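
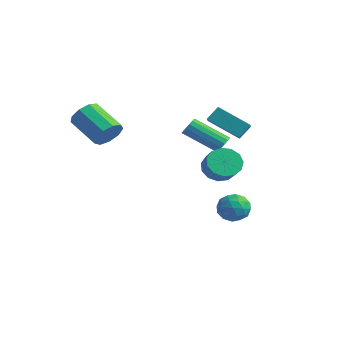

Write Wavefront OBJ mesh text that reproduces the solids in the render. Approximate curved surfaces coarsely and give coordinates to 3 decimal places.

v -2.903 -2.111 2.225
v -2.57 -1.614 2.871
v -4.264 -1.793 3.881
v -4.597 -2.289 3.235
v -2.848 -1.266 2.466
v -4.542 -1.445 3.476
v -3.152 -1.313 1.948
v -4.846 -1.492 2.959
v -3.34 -1.734 1.56
v -5.033 -1.912 2.57
v -3.323 -2.33 1.483
v -5.016 -2.509 2.493
v -3.11 -2.824 1.753
v -4.803 -3.003 2.763
v -2.8 -2.985 2.244
v -4.493 -3.163 3.254
v -2.539 -2.736 2.726
v -4.232 -2.914 3.736
v -2.448 -2.195 2.973
v -4.141 -2.373 3.984
v 1.431 1.514 1.928
v 1.65 1.716 2.391
v 0.248 0.668 3.514
v 0.029 0.466 3.052
v 1.45 1.904 2.316
v 0.047 0.856 3.439
v 1.245 1.987 2.137
v -0.158 0.94 3.26
v 1.089 1.944 1.903
v -0.313 0.896 3.026
v 1.026 1.785 1.675
v -0.377 0.737 2.798
v 1.071 1.554 1.515
v -0.332 0.506 2.638
v 1.212 1.312 1.466
v -0.19 0.264 2.589
v 1.413 1.124 1.541
v 0.01 0.076 2.664
v 1.618 1.04 1.72
v 0.215 -0.007 2.843
v 1.773 1.084 1.954
v 0.371 0.036 3.077
v 1.837 1.243 2.182
v 0.434 0.195 3.305
v 1.792 1.474 2.342
v 0.389 0.426 3.465
v 0.181 4.194 -4.019
v 0.784 3.585 -3.643
v -0.944 3.575 -3.217
v -0.341 2.966 -2.841
v -0.291 3.873 -2.616
v 0.404 4.256 -3.112
v -0.564 2.904 -3.748
v 0.131 3.287 -4.244
v 0.324 2.788 -3.476
v 0.493 3.387 -2.777
v -0.653 3.773 -4.083
v -0.484 4.372 -3.384
v 0.581 3.944 -3.902
v -0.741 3.216 -2.958
v -0.712 3.749 -2.826
v -0.357 3.391 -2.606
v 0.358 4.338 -3.59
v 0.713 3.98 -3.369
v 0.081 4.149 -2.765
v -0.873 3.18 -3.491
v -0.518 2.822 -3.27
v 0.197 3.769 -4.254
v 0.552 3.411 -4.034
v -0.241 3.011 -4.095
v 0.665 3.118 -3.582
v 0.004 2.754 -3.111
v -0.127 2.717 -3.644
v 0.281 2.942 -3.935
v 0.764 3.47 -3.171
v 0.103 3.105 -2.7
v 0.133 3.639 -2.568
v 0.541 3.864 -2.859
v 0.494 3.001 -3.073
v -0.263 4.055 -4.16
v -0.924 3.69 -3.689
v -0.701 3.296 -4.001
v -0.293 3.521 -4.292
v -0.164 4.406 -3.749
v -0.825 4.042 -3.278
v -0.441 4.218 -2.925
v -0.033 4.443 -3.216
v -0.654 4.159 -3.787
v -0.139 1.804 3.136
v 0.005 2.413 3.85
v -1.535 3.095 2.317
v -1.39 3.704 3.032
v 1.27 2.676 2.108
v 1.415 3.285 2.823
v -0.125 3.967 1.29
v 0.019 4.576 2.004
v 1.263 1.389 0.415
v 1.666 0.963 -0.294
v 2.5 0.605 0.397
v 2.097 1.031 1.105
v 1.862 1.443 -0.281
v 2.696 1.085 0.409
v 1.868 1.905 -0.048
v 2.702 1.547 0.642
v 1.681 2.204 0.332
v 2.515 1.846 1.023
v 1.362 2.244 0.739
v 2.196 1.886 1.429
v 1.011 2.013 1.043
v 1.845 1.655 1.733
v 0.741 1.583 1.147
v 1.575 1.225 1.837
v 0.636 1.092 1.019
v 1.47 0.734 1.709
v 0.73 0.695 0.699
v 1.564 0.337 1.389
v 0.994 0.518 0.289
v 1.827 0.16 0.979
v 1.343 0.618 -0.081
v 2.177 0.26 0.609
f 2 1 5
f 2 5 3
f 3 5 6
f 3 6 4
f 5 1 7
f 5 7 6
f 6 7 8
f 6 8 4
f 7 1 9
f 7 9 8
f 8 9 10
f 8 10 4
f 9 1 11
f 9 11 10
f 10 11 12
f 10 12 4
f 11 1 13
f 11 13 12
f 12 13 14
f 12 14 4
f 13 1 15
f 13 15 14
f 14 15 16
f 14 16 4
f 15 1 17
f 15 17 16
f 16 17 18
f 16 18 4
f 17 1 19
f 17 19 18
f 18 19 20
f 18 20 4
f 19 1 2
f 19 2 20
f 20 2 3
f 20 3 4
f 22 21 25
f 22 25 23
f 23 25 26
f 23 26 24
f 25 21 27
f 25 27 26
f 26 27 28
f 26 28 24
f 27 21 29
f 27 29 28
f 28 29 30
f 28 30 24
f 29 21 31
f 29 31 30
f 30 31 32
f 30 32 24
f 31 21 33
f 31 33 32
f 32 33 34
f 32 34 24
f 33 21 35
f 33 35 34
f 34 35 36
f 34 36 24
f 35 21 37
f 35 37 36
f 36 37 38
f 36 38 24
f 37 21 39
f 37 39 38
f 38 39 40
f 38 40 24
f 39 21 41
f 39 41 40
f 40 41 42
f 40 42 24
f 41 21 43
f 41 43 42
f 42 43 44
f 42 44 24
f 43 21 45
f 43 45 44
f 44 45 46
f 44 46 24
f 45 21 22
f 45 22 46
f 46 22 23
f 46 23 24
f 47 84 63
f 84 58 87
f 63 87 52
f 84 87 63
f 47 63 59
f 63 52 64
f 59 64 48
f 63 64 59
f 47 59 68
f 59 48 69
f 68 69 54
f 59 69 68
f 47 68 80
f 68 54 83
f 80 83 57
f 68 83 80
f 47 80 84
f 80 57 88
f 84 88 58
f 80 88 84
f 48 64 75
f 64 52 78
f 75 78 56
f 64 78 75
f 52 87 65
f 87 58 86
f 65 86 51
f 87 86 65
f 58 88 85
f 88 57 81
f 85 81 49
f 88 81 85
f 57 83 82
f 83 54 70
f 82 70 53
f 83 70 82
f 54 69 74
f 69 48 71
f 74 71 55
f 69 71 74
f 50 76 62
f 76 56 77
f 62 77 51
f 76 77 62
f 50 62 60
f 62 51 61
f 60 61 49
f 62 61 60
f 50 60 67
f 60 49 66
f 67 66 53
f 60 66 67
f 50 67 72
f 67 53 73
f 72 73 55
f 67 73 72
f 50 72 76
f 72 55 79
f 76 79 56
f 72 79 76
f 51 77 65
f 77 56 78
f 65 78 52
f 77 78 65
f 49 61 85
f 61 51 86
f 85 86 58
f 61 86 85
f 53 66 82
f 66 49 81
f 82 81 57
f 66 81 82
f 55 73 74
f 73 53 70
f 74 70 54
f 73 70 74
f 56 79 75
f 79 55 71
f 75 71 48
f 79 71 75
f 90 92 89
f 93 90 89
f 89 92 91
f 91 93 89
f 90 96 92
f 94 90 93
f 94 96 90
f 92 96 91
f 95 93 91
f 91 96 95
f 95 94 93
f 96 94 95
f 98 97 101
f 98 101 99
f 99 101 102
f 99 102 100
f 101 97 103
f 101 103 102
f 102 103 104
f 102 104 100
f 103 97 105
f 103 105 104
f 104 105 106
f 104 106 100
f 105 97 107
f 105 107 106
f 106 107 108
f 106 108 100
f 107 97 109
f 107 109 108
f 108 109 110
f 108 110 100
f 109 97 111
f 109 111 110
f 110 111 112
f 110 112 100
f 111 97 113
f 111 113 112
f 112 113 114
f 112 114 100
f 113 97 115
f 113 115 114
f 114 115 116
f 114 116 100
f 115 97 117
f 115 117 116
f 116 117 118
f 116 118 100
f 117 97 119
f 117 119 118
f 118 119 120
f 118 120 100
f 119 97 98
f 119 98 120
f 120 98 99
f 120 99 100



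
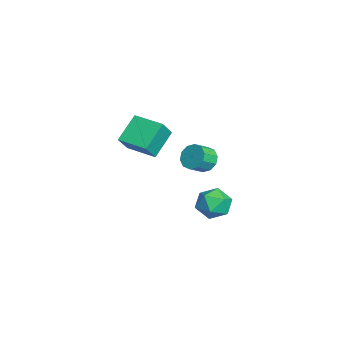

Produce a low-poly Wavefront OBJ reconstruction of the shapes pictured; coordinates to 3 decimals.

v -1.058 3.131 -3.445
v -0.199 3.919 -3.276
v 0.239 1.741 -3.564
v 1.098 2.529 -3.395
v 0.361 2.264 -2.516
v -0.441 3.123 -2.442
v 0.481 2.537 -4.398
v -0.321 3.396 -4.324
v 0.752 3.551 -3.865
v 0.678 3.383 -2.702
v -0.638 2.277 -4.138
v -0.712 2.109 -2.975
v -1.336 2.485 -0.579
v -0.567 2.701 -0.994
v 0.005 1.891 -0.356
v -0.764 1.675 0.059
v -0.615 3.023 -0.543
v -0.043 2.212 0.096
v -0.939 3.139 -0.105
v -0.366 2.329 0.533
v -1.414 3.006 0.151
v -0.842 2.195 0.79
v -1.859 2.673 0.128
v -1.287 1.863 0.767
v -2.105 2.269 -0.164
v -1.533 1.459 0.474
v -2.057 1.948 -0.616
v -1.485 1.137 0.023
v -1.734 1.831 -1.053
v -1.161 1.021 -0.415
v -1.258 1.965 -1.31
v -0.686 1.154 -0.671
v -0.813 2.297 -1.287
v -0.241 1.487 -0.648
v 0.768 -1.14 3.8
v 1.524 -1.687 4.923
v 1.946 0.297 3.707
v 2.702 -0.25 4.83
v 1.878 -2.13 2.57
v 2.634 -2.677 3.693
v 3.056 -0.693 2.477
v 3.812 -1.24 3.6
f 1 12 6
f 1 6 2
f 1 2 8
f 1 8 11
f 1 11 12
f 2 6 10
f 6 12 5
f 12 11 3
f 11 8 7
f 8 2 9
f 4 10 5
f 4 5 3
f 4 3 7
f 4 7 9
f 4 9 10
f 5 10 6
f 3 5 12
f 7 3 11
f 9 7 8
f 10 9 2
f 14 13 17
f 14 17 15
f 15 17 18
f 15 18 16
f 17 13 19
f 17 19 18
f 18 19 20
f 18 20 16
f 19 13 21
f 19 21 20
f 20 21 22
f 20 22 16
f 21 13 23
f 21 23 22
f 22 23 24
f 22 24 16
f 23 13 25
f 23 25 24
f 24 25 26
f 24 26 16
f 25 13 27
f 25 27 26
f 26 27 28
f 26 28 16
f 27 13 29
f 27 29 28
f 28 29 30
f 28 30 16
f 29 13 31
f 29 31 30
f 30 31 32
f 30 32 16
f 31 13 33
f 31 33 32
f 32 33 34
f 32 34 16
f 33 13 14
f 33 14 34
f 34 14 15
f 34 15 16
f 36 38 35
f 39 36 35
f 35 38 37
f 37 39 35
f 36 42 38
f 40 36 39
f 40 42 36
f 38 42 37
f 41 39 37
f 37 42 41
f 41 40 39
f 42 40 41



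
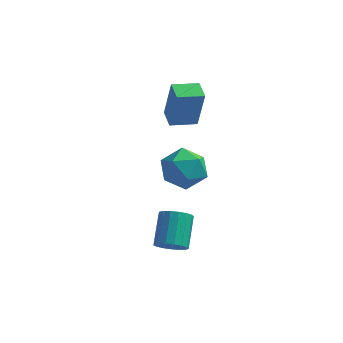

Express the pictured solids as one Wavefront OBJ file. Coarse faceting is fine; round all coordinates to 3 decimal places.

v 0.083 2.793 -0.423
v 1.257 2.662 -0.043
v -0.097 0.798 -0.557
v 1.077 0.667 -0.177
v 0.212 1.078 0.612
v 0.323 2.311 0.695
v 0.837 1.149 -1.295
v 0.948 2.382 -1.212
v 1.723 1.646 -0.582
v 1.337 1.602 0.596
v -0.177 1.858 -1.196
v -0.563 1.814 -0.018
v 1.276 -2.86 -2.052
v 2.039 -2.932 -1.862
v 1.888 -1.572 -0.738
v 1.124 -1.5 -0.928
v 2.041 -2.691 -2.153
v 1.889 -1.331 -1.03
v 1.867 -2.488 -2.421
v 1.716 -1.129 -1.298
v 1.558 -2.371 -2.605
v 1.406 -1.012 -1.481
v 1.184 -2.366 -2.662
v 1.033 -1.007 -1.538
v 0.831 -2.474 -2.579
v 0.68 -1.114 -1.455
v 0.58 -2.67 -2.375
v 0.429 -1.311 -1.252
v 0.489 -2.91 -2.097
v 0.337 -1.55 -0.974
v 0.577 -3.138 -1.809
v 0.426 -1.779 -0.686
v 0.826 -3.302 -1.577
v 0.674 -1.943 -0.453
v 1.178 -3.366 -1.453
v 1.026 -2.006 -0.329
v 1.552 -3.313 -1.466
v 1.4 -1.953 -0.343
v 1.863 -3.156 -1.614
v 1.711 -1.797 -0.49
v -0.37 2.609 1.909
v 0.03 2.431 4.055
v -0.896 3.513 2.082
v -0.496 3.335 4.227
v 0.776 3.305 1.753
v 1.176 3.127 3.898
v 0.25 4.209 1.925
v 0.65 4.031 4.071
f 1 12 6
f 1 6 2
f 1 2 8
f 1 8 11
f 1 11 12
f 2 6 10
f 6 12 5
f 12 11 3
f 11 8 7
f 8 2 9
f 4 10 5
f 4 5 3
f 4 3 7
f 4 7 9
f 4 9 10
f 5 10 6
f 3 5 12
f 7 3 11
f 9 7 8
f 10 9 2
f 14 13 17
f 14 17 15
f 15 17 18
f 15 18 16
f 17 13 19
f 17 19 18
f 18 19 20
f 18 20 16
f 19 13 21
f 19 21 20
f 20 21 22
f 20 22 16
f 21 13 23
f 21 23 22
f 22 23 24
f 22 24 16
f 23 13 25
f 23 25 24
f 24 25 26
f 24 26 16
f 25 13 27
f 25 27 26
f 26 27 28
f 26 28 16
f 27 13 29
f 27 29 28
f 28 29 30
f 28 30 16
f 29 13 31
f 29 31 30
f 30 31 32
f 30 32 16
f 31 13 33
f 31 33 32
f 32 33 34
f 32 34 16
f 33 13 35
f 33 35 34
f 34 35 36
f 34 36 16
f 35 13 37
f 35 37 36
f 36 37 38
f 36 38 16
f 37 13 39
f 37 39 38
f 38 39 40
f 38 40 16
f 39 13 14
f 39 14 40
f 40 14 15
f 40 15 16
f 42 44 41
f 45 42 41
f 41 44 43
f 43 45 41
f 42 48 44
f 46 42 45
f 46 48 42
f 44 48 43
f 47 45 43
f 43 48 47
f 47 46 45
f 48 46 47



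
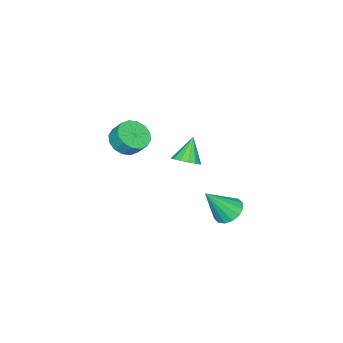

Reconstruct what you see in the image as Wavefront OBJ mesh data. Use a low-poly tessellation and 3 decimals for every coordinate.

v -1.188 -3.13 0.692
v -0.612 -3.79 1.215
v -0.596 -3.13 2.031
v -1.172 -2.47 1.508
v -0.268 -3.482 0.958
v -0.252 -2.821 1.775
v -0.171 -3.079 0.631
v -0.155 -2.419 1.447
v -0.346 -2.69 0.32
v -0.33 -2.03 1.136
v -0.747 -2.419 0.108
v -0.731 -1.759 0.924
v -1.266 -2.339 0.053
v -1.25 -1.678 0.869
v -1.764 -2.47 0.169
v -1.748 -1.81 0.985
v -2.108 -2.779 0.425
v -2.092 -2.118 1.242
v -2.205 -3.181 0.753
v -2.189 -2.521 1.569
v -2.03 -3.57 1.064
v -2.014 -2.91 1.88
v -1.629 -3.841 1.276
v -1.613 -3.181 2.092
v -1.11 -3.922 1.331
v -1.094 -3.261 2.147
v -0.591 4.056 -1.342
v 0.017 4.743 -1.417
v 0.471 3.304 0.382
v -0.325 4.912 -1.132
v -0.739 4.852 -0.904
v -1.113 4.578 -0.793
v -1.347 4.165 -0.829
v -1.378 3.723 -1.003
v -1.198 3.37 -1.268
v -0.856 3.201 -1.552
v -0.442 3.261 -1.78
v -0.068 3.534 -1.891
v 0.166 3.948 -1.855
v 0.197 4.39 -1.681
v -0.609 1.314 1.362
v -0.156 0.67 1.591
v -1.551 1.106 2.638
v 0.025 1.004 1.78
v 0.037 1.421 1.857
v -0.124 1.81 1.801
v -0.415 2.066 1.628
v -0.758 2.12 1.383
v -1.061 1.959 1.133
v -1.242 1.625 0.944
v -1.254 1.207 0.868
v -1.093 0.819 0.923
v -0.802 0.563 1.097
v -0.459 0.508 1.341
f 2 1 5
f 2 5 3
f 3 5 6
f 3 6 4
f 5 1 7
f 5 7 6
f 6 7 8
f 6 8 4
f 7 1 9
f 7 9 8
f 8 9 10
f 8 10 4
f 9 1 11
f 9 11 10
f 10 11 12
f 10 12 4
f 11 1 13
f 11 13 12
f 12 13 14
f 12 14 4
f 13 1 15
f 13 15 14
f 14 15 16
f 14 16 4
f 15 1 17
f 15 17 16
f 16 17 18
f 16 18 4
f 17 1 19
f 17 19 18
f 18 19 20
f 18 20 4
f 19 1 21
f 19 21 20
f 20 21 22
f 20 22 4
f 21 1 23
f 21 23 22
f 22 23 24
f 22 24 4
f 23 1 25
f 23 25 24
f 24 25 26
f 24 26 4
f 25 1 2
f 25 2 26
f 26 2 3
f 26 3 4
f 28 27 30
f 28 30 29
f 30 27 31
f 30 31 29
f 31 27 32
f 31 32 29
f 32 27 33
f 32 33 29
f 33 27 34
f 33 34 29
f 34 27 35
f 34 35 29
f 35 27 36
f 35 36 29
f 36 27 37
f 36 37 29
f 37 27 38
f 37 38 29
f 38 27 39
f 38 39 29
f 39 27 40
f 39 40 29
f 40 27 28
f 40 28 29
f 42 41 44
f 42 44 43
f 44 41 45
f 44 45 43
f 45 41 46
f 45 46 43
f 46 41 47
f 46 47 43
f 47 41 48
f 47 48 43
f 48 41 49
f 48 49 43
f 49 41 50
f 49 50 43
f 50 41 51
f 50 51 43
f 51 41 52
f 51 52 43
f 52 41 53
f 52 53 43
f 53 41 54
f 53 54 43
f 54 41 42
f 54 42 43



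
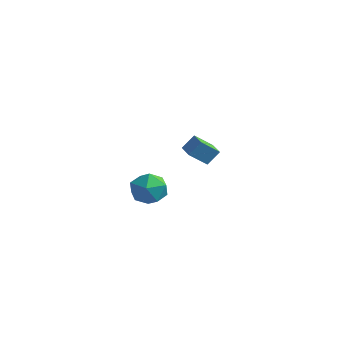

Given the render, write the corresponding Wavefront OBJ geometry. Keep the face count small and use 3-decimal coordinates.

v 0.599 3.581 -2.591
v 0.022 2.565 -1.635
v -0.571 4.255 -2.581
v -1.148 3.238 -1.625
v 0.988 4.242 -1.655
v 0.411 3.225 -0.699
v -0.182 4.915 -1.645
v -0.759 3.899 -0.689
v 3.358 -2.824 -1.964
v 3.772 -3.345 -0.905
v 1.708 -3.995 -1.895
v 2.122 -4.516 -0.836
v 1.748 -3.322 -0.841
v 2.768 -2.598 -0.884
v 2.712 -4.742 -1.916
v 3.732 -4.018 -1.959
v 3.373 -4.53 -0.875
v 2.777 -3.653 -0.211
v 2.703 -3.687 -2.589
v 2.107 -2.81 -1.925
f 2 4 1
f 5 2 1
f 1 4 3
f 3 5 1
f 2 8 4
f 6 2 5
f 6 8 2
f 4 8 3
f 7 5 3
f 3 8 7
f 7 6 5
f 8 6 7
f 9 20 14
f 9 14 10
f 9 10 16
f 9 16 19
f 9 19 20
f 10 14 18
f 14 20 13
f 20 19 11
f 19 16 15
f 16 10 17
f 12 18 13
f 12 13 11
f 12 11 15
f 12 15 17
f 12 17 18
f 13 18 14
f 11 13 20
f 15 11 19
f 17 15 16
f 18 17 10



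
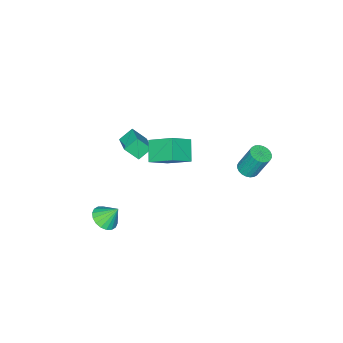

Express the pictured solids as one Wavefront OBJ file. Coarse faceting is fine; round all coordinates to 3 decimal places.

v -3.183 2.482 -0.811
v -2.53 2.328 -0.648
v -2.805 3.044 1.134
v -3.457 3.198 0.971
v -2.502 2.577 -0.744
v -2.777 3.294 1.037
v -2.579 2.813 -0.851
v -2.853 3.529 0.931
v -2.747 2.998 -0.951
v -3.021 3.714 0.831
v -2.981 3.104 -1.03
v -3.256 3.821 0.752
v -3.246 3.116 -1.076
v -3.521 3.832 0.706
v -3.501 3.031 -1.081
v -3.776 3.747 0.701
v -3.708 2.862 -1.045
v -3.983 3.579 0.737
v -3.835 2.636 -0.974
v -4.11 3.352 0.808
v -3.863 2.386 -0.877
v -4.138 3.103 0.904
v -3.787 2.151 -0.771
v -4.061 2.867 1.011
v -3.619 1.966 -0.671
v -3.893 2.682 1.111
v -3.384 1.859 -0.592
v -3.659 2.576 1.19
v -3.119 1.848 -0.546
v -3.394 2.564 1.236
v -2.864 1.933 -0.541
v -3.139 2.649 1.241
v -2.657 2.101 -0.577
v -2.932 2.818 1.205
v 1.968 -0.701 3.924
v 1.673 0.839 4.944
v 0.751 -0.361 3.06
v 0.457 1.178 4.08
v 2.823 0.062 3.02
v 2.529 1.601 4.04
v 1.607 0.401 2.156
v 1.312 1.941 3.176
v 3.41 -2.95 -4.296
v 4.274 -2.865 -4.025
v 2.99 -2.25 -3.184
v 4.218 -2.535 -4.253
v 4.002 -2.288 -4.49
v 3.669 -2.172 -4.689
v 3.284 -2.21 -4.81
v 2.924 -2.395 -4.829
v 2.661 -2.69 -4.743
v 2.545 -3.036 -4.568
v 2.601 -3.366 -4.339
v 2.817 -3.613 -4.102
v 3.15 -3.729 -3.903
v 3.535 -3.691 -3.782
v 3.895 -3.506 -3.763
v 4.158 -3.211 -3.85
v -0.059 -3.734 -0.696
v -0.853 -3.401 -0.028
v 0.688 -2.651 -0.349
v -0.106 -2.318 0.319
v 0.466 -4.402 0.261
v -0.328 -4.069 0.929
v 1.213 -3.319 0.608
v 0.419 -2.986 1.276
f 2 1 5
f 2 5 3
f 3 5 6
f 3 6 4
f 5 1 7
f 5 7 6
f 6 7 8
f 6 8 4
f 7 1 9
f 7 9 8
f 8 9 10
f 8 10 4
f 9 1 11
f 9 11 10
f 10 11 12
f 10 12 4
f 11 1 13
f 11 13 12
f 12 13 14
f 12 14 4
f 13 1 15
f 13 15 14
f 14 15 16
f 14 16 4
f 15 1 17
f 15 17 16
f 16 17 18
f 16 18 4
f 17 1 19
f 17 19 18
f 18 19 20
f 18 20 4
f 19 1 21
f 19 21 20
f 20 21 22
f 20 22 4
f 21 1 23
f 21 23 22
f 22 23 24
f 22 24 4
f 23 1 25
f 23 25 24
f 24 25 26
f 24 26 4
f 25 1 27
f 25 27 26
f 26 27 28
f 26 28 4
f 27 1 29
f 27 29 28
f 28 29 30
f 28 30 4
f 29 1 31
f 29 31 30
f 30 31 32
f 30 32 4
f 31 1 33
f 31 33 32
f 32 33 34
f 32 34 4
f 33 1 2
f 33 2 34
f 34 2 3
f 34 3 4
f 36 38 35
f 39 36 35
f 35 38 37
f 37 39 35
f 36 42 38
f 40 36 39
f 40 42 36
f 38 42 37
f 41 39 37
f 37 42 41
f 41 40 39
f 42 40 41
f 44 43 46
f 44 46 45
f 46 43 47
f 46 47 45
f 47 43 48
f 47 48 45
f 48 43 49
f 48 49 45
f 49 43 50
f 49 50 45
f 50 43 51
f 50 51 45
f 51 43 52
f 51 52 45
f 52 43 53
f 52 53 45
f 53 43 54
f 53 54 45
f 54 43 55
f 54 55 45
f 55 43 56
f 55 56 45
f 56 43 57
f 56 57 45
f 57 43 58
f 57 58 45
f 58 43 44
f 58 44 45
f 60 62 59
f 63 60 59
f 59 62 61
f 61 63 59
f 60 66 62
f 64 60 63
f 64 66 60
f 62 66 61
f 65 63 61
f 61 66 65
f 65 64 63
f 66 64 65



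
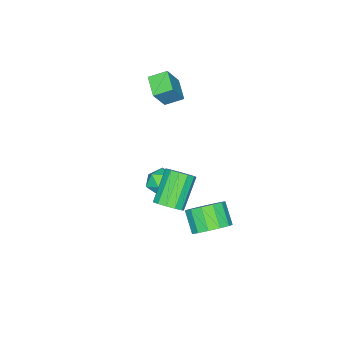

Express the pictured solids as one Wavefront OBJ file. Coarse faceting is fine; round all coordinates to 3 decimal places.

v 3.498 2.035 0.107
v 3.969 2.267 0.656
v 2.593 2.017 1.942
v 2.122 1.785 1.393
v 3.771 2.617 0.512
v 2.394 2.368 1.798
v 3.486 2.783 0.239
v 2.109 2.533 1.525
v 3.204 2.712 -0.076
v 1.828 2.462 1.21
v 3.016 2.425 -0.333
v 1.64 2.175 0.953
v 2.981 2.015 -0.45
v 1.605 1.765 0.836
v 3.111 1.611 -0.39
v 1.734 1.361 0.896
v 3.363 1.341 -0.173
v 1.986 1.092 1.113
v 3.658 1.292 0.134
v 2.282 1.042 1.42
v 3.902 1.479 0.432
v 2.526 1.229 1.717
v 4.018 1.842 0.627
v 2.642 1.592 1.912
v -2.689 -2.85 1.706
v -3.287 -2.109 2.125
v -1.932 -1.996 1.275
v -2.529 -1.255 1.694
v -1.831 -2.925 3.066
v -2.428 -2.184 3.485
v -1.073 -2.071 2.635
v -1.671 -1.33 3.054
v 0.788 2.702 -3.821
v 1.276 1.908 -4.235
v 0.7 1.084 -3.334
v 0.212 1.878 -2.919
v 1.622 2.114 -3.825
v 1.045 1.29 -2.924
v 1.703 2.507 -3.413
v 1.127 1.684 -2.512
v 1.494 2.962 -3.131
v 0.917 2.139 -2.23
v 1.06 3.335 -3.068
v 0.484 2.511 -2.167
v 0.541 3.506 -3.244
v -0.036 2.682 -2.343
v 0.1 3.422 -3.603
v -0.477 2.598 -2.702
v -0.123 3.11 -4.031
v -0.699 2.286 -3.13
v -0.056 2.668 -4.392
v -0.632 1.844 -3.491
v 0.279 2.236 -4.572
v -0.298 1.413 -3.671
v 0.775 1.953 -4.513
v 0.199 1.129 -3.612
v 1.615 0.755 0.111
v 2.345 0.675 -0.255
v 1.055 0.025 -0.845
v 1.785 -0.055 -1.211
v 1.643 -0.426 -0.493
v 1.989 0.025 0.098
v 1.411 0.675 -1.198
v 1.757 1.126 -0.607
v 2.219 0.625 -1.063
v 2.362 -0.055 -0.628
v 1.038 0.755 -0.472
v 1.181 0.075 -0.037
f 2 1 5
f 2 5 3
f 3 5 6
f 3 6 4
f 5 1 7
f 5 7 6
f 6 7 8
f 6 8 4
f 7 1 9
f 7 9 8
f 8 9 10
f 8 10 4
f 9 1 11
f 9 11 10
f 10 11 12
f 10 12 4
f 11 1 13
f 11 13 12
f 12 13 14
f 12 14 4
f 13 1 15
f 13 15 14
f 14 15 16
f 14 16 4
f 15 1 17
f 15 17 16
f 16 17 18
f 16 18 4
f 17 1 19
f 17 19 18
f 18 19 20
f 18 20 4
f 19 1 21
f 19 21 20
f 20 21 22
f 20 22 4
f 21 1 23
f 21 23 22
f 22 23 24
f 22 24 4
f 23 1 2
f 23 2 24
f 24 2 3
f 24 3 4
f 26 28 25
f 29 26 25
f 25 28 27
f 27 29 25
f 26 32 28
f 30 26 29
f 30 32 26
f 28 32 27
f 31 29 27
f 27 32 31
f 31 30 29
f 32 30 31
f 34 33 37
f 34 37 35
f 35 37 38
f 35 38 36
f 37 33 39
f 37 39 38
f 38 39 40
f 38 40 36
f 39 33 41
f 39 41 40
f 40 41 42
f 40 42 36
f 41 33 43
f 41 43 42
f 42 43 44
f 42 44 36
f 43 33 45
f 43 45 44
f 44 45 46
f 44 46 36
f 45 33 47
f 45 47 46
f 46 47 48
f 46 48 36
f 47 33 49
f 47 49 48
f 48 49 50
f 48 50 36
f 49 33 51
f 49 51 50
f 50 51 52
f 50 52 36
f 51 33 53
f 51 53 52
f 52 53 54
f 52 54 36
f 53 33 55
f 53 55 54
f 54 55 56
f 54 56 36
f 55 33 34
f 55 34 56
f 56 34 35
f 56 35 36
f 57 68 62
f 57 62 58
f 57 58 64
f 57 64 67
f 57 67 68
f 58 62 66
f 62 68 61
f 68 67 59
f 67 64 63
f 64 58 65
f 60 66 61
f 60 61 59
f 60 59 63
f 60 63 65
f 60 65 66
f 61 66 62
f 59 61 68
f 63 59 67
f 65 63 64
f 66 65 58



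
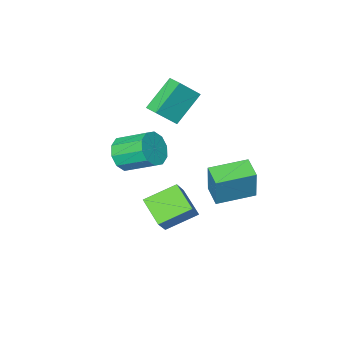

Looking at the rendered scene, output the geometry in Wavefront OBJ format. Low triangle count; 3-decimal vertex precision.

v -5.213 -3.22 1.132
v -4.163 -3.405 2.229
v -5.199 -2.4 1.258
v -4.149 -2.585 2.355
v -3.751 -3.035 -0.235
v -2.701 -3.22 0.862
v -3.737 -2.215 -0.109
v -2.687 -2.4 0.988
v -4.118 2.734 -1.087
v -3.847 3.071 0.639
v -3.801 3.757 -1.337
v -3.53 4.094 0.39
v -2.35 2.146 -1.25
v -2.079 2.483 0.477
v -2.033 3.169 -1.499
v -1.762 3.506 0.227
v 0.613 -0.037 1.018
v 1.433 0.209 1.381
v 0.687 1.482 2.205
v -0.133 1.237 1.842
v 1.367 0.491 0.885
v 0.621 1.765 1.708
v 1.013 0.572 0.439
v 0.267 1.845 1.263
v 0.506 0.42 0.215
v -0.24 1.693 1.039
v 0.04 0.094 0.298
v -0.706 1.367 1.121
v -0.207 -0.282 0.655
v -0.953 0.991 1.479
v -0.141 -0.565 1.152
v -0.887 0.709 1.975
v 0.213 -0.645 1.597
v -0.533 0.628 2.421
v 0.72 -0.493 1.821
v -0.026 0.78 2.645
v 1.186 -0.167 1.739
v 0.44 1.106 2.562
v -0.777 1.092 -4.096
v -0.878 -0.254 -3.334
v -2.251 1.619 -3.361
v -2.352 0.273 -2.598
v 0.012 1.687 -2.942
v -0.089 0.341 -2.179
v -1.462 2.214 -2.206
v -1.563 0.868 -1.444
f 2 4 1
f 5 2 1
f 1 4 3
f 3 5 1
f 2 8 4
f 6 2 5
f 6 8 2
f 4 8 3
f 7 5 3
f 3 8 7
f 7 6 5
f 8 6 7
f 10 12 9
f 13 10 9
f 9 12 11
f 11 13 9
f 10 16 12
f 14 10 13
f 14 16 10
f 12 16 11
f 15 13 11
f 11 16 15
f 15 14 13
f 16 14 15
f 18 17 21
f 18 21 19
f 19 21 22
f 19 22 20
f 21 17 23
f 21 23 22
f 22 23 24
f 22 24 20
f 23 17 25
f 23 25 24
f 24 25 26
f 24 26 20
f 25 17 27
f 25 27 26
f 26 27 28
f 26 28 20
f 27 17 29
f 27 29 28
f 28 29 30
f 28 30 20
f 29 17 31
f 29 31 30
f 30 31 32
f 30 32 20
f 31 17 33
f 31 33 32
f 32 33 34
f 32 34 20
f 33 17 35
f 33 35 34
f 34 35 36
f 34 36 20
f 35 17 37
f 35 37 36
f 36 37 38
f 36 38 20
f 37 17 18
f 37 18 38
f 38 18 19
f 38 19 20
f 40 42 39
f 43 40 39
f 39 42 41
f 41 43 39
f 40 46 42
f 44 40 43
f 44 46 40
f 42 46 41
f 45 43 41
f 41 46 45
f 45 44 43
f 46 44 45



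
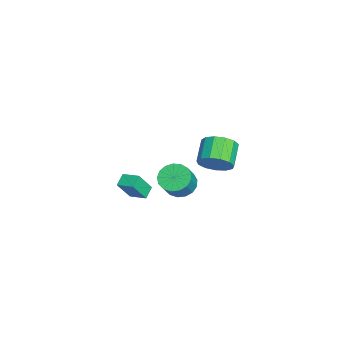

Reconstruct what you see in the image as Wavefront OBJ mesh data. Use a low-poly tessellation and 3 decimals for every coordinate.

v -3.844 1.609 -3.99
v -3.158 2.346 -4.29
v -2.23 1.987 -3.05
v -2.916 1.251 -2.75
v -3.472 2.591 -3.984
v -2.544 2.233 -2.744
v -3.871 2.612 -3.679
v -2.943 2.253 -2.439
v -4.264 2.403 -3.446
v -3.336 2.044 -2.206
v -4.561 2.012 -3.337
v -3.633 1.653 -2.097
v -4.693 1.529 -3.378
v -3.765 1.17 -2.138
v -4.631 1.064 -3.559
v -3.703 0.706 -2.319
v -4.389 0.725 -3.838
v -3.46 0.366 -2.598
v -4.022 0.587 -4.153
v -3.093 0.229 -2.913
v -3.614 0.684 -4.43
v -2.685 0.326 -3.19
v -3.259 0.993 -4.607
v -2.33 0.634 -3.367
v -3.038 1.443 -4.642
v -2.109 1.085 -3.402
v -3.002 1.931 -4.528
v -2.073 1.573 -3.288
v -2.982 -1.032 -3.557
v -2.468 -1.765 -2.159
v -2.385 -0.057 -3.265
v -1.871 -0.79 -1.867
v -2.249 -1.35 -3.993
v -1.735 -2.083 -2.595
v -1.652 -0.375 -3.701
v -1.138 -1.108 -2.303
v 3.603 3.623 3.259
v 4.085 3.306 4.137
v 2.76 3.561 4.958
v 2.277 3.877 4.081
v 4.174 3.89 4.099
v 2.848 4.145 4.92
v 4.081 4.389 3.794
v 2.756 4.644 4.616
v 3.837 4.644 3.32
v 2.511 4.899 4.141
v 3.518 4.576 2.827
v 2.192 4.83 3.648
v 3.226 4.204 2.471
v 1.9 4.459 3.292
v 3.054 3.648 2.365
v 1.728 3.903 3.186
v 3.056 3.084 2.543
v 1.73 3.339 3.364
v 3.232 2.691 2.949
v 1.906 2.946 3.77
v 3.525 2.594 3.453
v 2.2 2.848 4.274
v 3.844 2.823 3.896
v 2.518 3.078 4.717
f 2 1 5
f 2 5 3
f 3 5 6
f 3 6 4
f 5 1 7
f 5 7 6
f 6 7 8
f 6 8 4
f 7 1 9
f 7 9 8
f 8 9 10
f 8 10 4
f 9 1 11
f 9 11 10
f 10 11 12
f 10 12 4
f 11 1 13
f 11 13 12
f 12 13 14
f 12 14 4
f 13 1 15
f 13 15 14
f 14 15 16
f 14 16 4
f 15 1 17
f 15 17 16
f 16 17 18
f 16 18 4
f 17 1 19
f 17 19 18
f 18 19 20
f 18 20 4
f 19 1 21
f 19 21 20
f 20 21 22
f 20 22 4
f 21 1 23
f 21 23 22
f 22 23 24
f 22 24 4
f 23 1 25
f 23 25 24
f 24 25 26
f 24 26 4
f 25 1 27
f 25 27 26
f 26 27 28
f 26 28 4
f 27 1 2
f 27 2 28
f 28 2 3
f 28 3 4
f 30 32 29
f 33 30 29
f 29 32 31
f 31 33 29
f 30 36 32
f 34 30 33
f 34 36 30
f 32 36 31
f 35 33 31
f 31 36 35
f 35 34 33
f 36 34 35
f 38 37 41
f 38 41 39
f 39 41 42
f 39 42 40
f 41 37 43
f 41 43 42
f 42 43 44
f 42 44 40
f 43 37 45
f 43 45 44
f 44 45 46
f 44 46 40
f 45 37 47
f 45 47 46
f 46 47 48
f 46 48 40
f 47 37 49
f 47 49 48
f 48 49 50
f 48 50 40
f 49 37 51
f 49 51 50
f 50 51 52
f 50 52 40
f 51 37 53
f 51 53 52
f 52 53 54
f 52 54 40
f 53 37 55
f 53 55 54
f 54 55 56
f 54 56 40
f 55 37 57
f 55 57 56
f 56 57 58
f 56 58 40
f 57 37 59
f 57 59 58
f 58 59 60
f 58 60 40
f 59 37 38
f 59 38 60
f 60 38 39
f 60 39 40



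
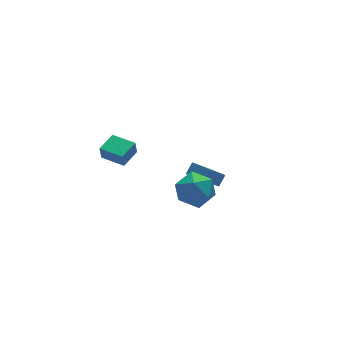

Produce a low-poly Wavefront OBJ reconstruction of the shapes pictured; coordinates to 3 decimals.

v -3.414 2.14 -2.847
v -3.56 2.038 -1.944
v -4.176 3.409 -2.826
v -4.321 3.307 -1.924
v -2.319 2.793 -2.596
v -2.464 2.691 -1.694
v -3.08 4.062 -2.576
v -3.226 3.96 -1.673
v -2.009 -3.068 0.275
v -1.31 -4.026 0.103
v -2.99 -3.494 -1.343
v -2.291 -4.452 -1.515
v -3.069 -4.434 -0.604
v -2.463 -4.171 0.396
v -1.837 -3.349 -1.636
v -1.231 -3.086 -0.636
v -1.203 -4.2 -1.078
v -1.965 -4.87 -0.44
v -2.335 -2.65 -0.8
v -3.097 -3.32 -0.162
v 0.698 -1.078 -3.743
v -0.603 -1.725 -2.199
v 0.184 -0.061 -3.749
v -1.117 -0.707 -2.205
v 1.217 -0.813 -3.195
v -0.084 -1.459 -1.651
v 0.703 0.205 -3.201
v -0.598 -0.442 -1.657
f 2 4 1
f 5 2 1
f 1 4 3
f 3 5 1
f 2 8 4
f 6 2 5
f 6 8 2
f 4 8 3
f 7 5 3
f 3 8 7
f 7 6 5
f 8 6 7
f 9 20 14
f 9 14 10
f 9 10 16
f 9 16 19
f 9 19 20
f 10 14 18
f 14 20 13
f 20 19 11
f 19 16 15
f 16 10 17
f 12 18 13
f 12 13 11
f 12 11 15
f 12 15 17
f 12 17 18
f 13 18 14
f 11 13 20
f 15 11 19
f 17 15 16
f 18 17 10
f 22 24 21
f 25 22 21
f 21 24 23
f 23 25 21
f 22 28 24
f 26 22 25
f 26 28 22
f 24 28 23
f 27 25 23
f 23 28 27
f 27 26 25
f 28 26 27



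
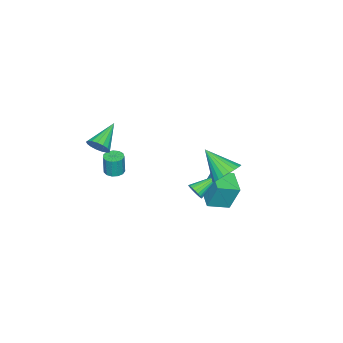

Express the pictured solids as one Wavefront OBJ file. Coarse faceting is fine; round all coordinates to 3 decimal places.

v 1.888 2.422 -0.691
v 2.256 2.636 -0.282
v 0.412 3.278 0.191
v 2.258 2.814 -0.451
v 2.196 2.924 -0.661
v 2.081 2.947 -0.877
v 1.933 2.88 -1.06
v 1.776 2.733 -1.179
v 1.639 2.533 -1.214
v 1.545 2.313 -1.159
v 1.51 2.113 -1.022
v 1.54 1.965 -0.828
v 1.631 1.897 -0.611
v 1.766 1.919 -0.407
v 1.921 2.029 -0.252
v 2.072 2.206 -0.173
v 2.19 2.421 -0.184
v 0.405 -3.821 -2.173
v 1 -3.621 -2.216
v 1.091 -3.599 -0.849
v 0.495 -3.799 -0.807
v 0.798 -3.33 -2.207
v 0.888 -3.308 -0.841
v 0.47 -3.194 -2.188
v 0.561 -3.173 -0.821
v 0.121 -3.258 -2.164
v 0.212 -3.236 -0.797
v -0.137 -3.501 -2.143
v -0.046 -3.479 -0.776
v -0.224 -3.845 -2.131
v -0.133 -3.823 -0.764
v -0.111 -4.181 -2.133
v -0.02 -4.159 -0.767
v 0.166 -4.403 -2.148
v 0.257 -4.382 -0.781
v 0.518 -4.441 -2.171
v 0.609 -4.419 -0.804
v 0.834 -4.281 -2.195
v 0.925 -4.259 -0.828
v 1.014 -3.976 -2.211
v 1.105 -3.954 -0.845
v -1.111 1.149 -2.906
v -1.228 1.767 -1.198
v -2.06 2.107 -3.318
v -2.177 2.725 -1.611
v 0.097 2.215 -3.209
v -0.02 2.833 -1.502
v -0.852 3.173 -3.622
v -0.969 3.791 -1.914
v 2.267 -3.708 1.157
v 2.647 -3.882 1.803
v 0.573 -3.672 2.163
v 2.65 -3.514 1.796
v 2.566 -3.19 1.642
v 2.412 -2.984 1.377
v 2.226 -2.945 1.061
v 2.049 -3.08 0.768
v 1.921 -3.359 0.564
v 1.873 -3.718 0.495
v 1.915 -4.074 0.578
v 2.037 -4.347 0.794
v 2.212 -4.473 1.093
v 2.4 -4.424 1.406
v 2.557 -4.211 1.662
v 1.915 4.446 1.621
v 2.868 4.208 1.501
v 1.705 2.934 2.959
v 2.89 4.462 1.791
v 2.763 4.713 2.056
v 2.507 4.924 2.254
v 2.161 5.062 2.356
v 1.778 5.106 2.346
v 1.415 5.05 2.226
v 1.128 4.902 2.014
v 0.961 4.685 1.742
v 0.939 4.431 1.451
v 1.066 4.18 1.187
v 1.322 3.969 0.988
v 1.668 3.831 0.886
v 2.051 3.786 0.896
v 2.414 3.843 1.016
v 2.701 3.991 1.229
f 2 1 4
f 2 4 3
f 4 1 5
f 4 5 3
f 5 1 6
f 5 6 3
f 6 1 7
f 6 7 3
f 7 1 8
f 7 8 3
f 8 1 9
f 8 9 3
f 9 1 10
f 9 10 3
f 10 1 11
f 10 11 3
f 11 1 12
f 11 12 3
f 12 1 13
f 12 13 3
f 13 1 14
f 13 14 3
f 14 1 15
f 14 15 3
f 15 1 16
f 15 16 3
f 16 1 17
f 16 17 3
f 17 1 2
f 17 2 3
f 19 18 22
f 19 22 20
f 20 22 23
f 20 23 21
f 22 18 24
f 22 24 23
f 23 24 25
f 23 25 21
f 24 18 26
f 24 26 25
f 25 26 27
f 25 27 21
f 26 18 28
f 26 28 27
f 27 28 29
f 27 29 21
f 28 18 30
f 28 30 29
f 29 30 31
f 29 31 21
f 30 18 32
f 30 32 31
f 31 32 33
f 31 33 21
f 32 18 34
f 32 34 33
f 33 34 35
f 33 35 21
f 34 18 36
f 34 36 35
f 35 36 37
f 35 37 21
f 36 18 38
f 36 38 37
f 37 38 39
f 37 39 21
f 38 18 40
f 38 40 39
f 39 40 41
f 39 41 21
f 40 18 19
f 40 19 41
f 41 19 20
f 41 20 21
f 43 45 42
f 46 43 42
f 42 45 44
f 44 46 42
f 43 49 45
f 47 43 46
f 47 49 43
f 45 49 44
f 48 46 44
f 44 49 48
f 48 47 46
f 49 47 48
f 51 50 53
f 51 53 52
f 53 50 54
f 53 54 52
f 54 50 55
f 54 55 52
f 55 50 56
f 55 56 52
f 56 50 57
f 56 57 52
f 57 50 58
f 57 58 52
f 58 50 59
f 58 59 52
f 59 50 60
f 59 60 52
f 60 50 61
f 60 61 52
f 61 50 62
f 61 62 52
f 62 50 63
f 62 63 52
f 63 50 64
f 63 64 52
f 64 50 51
f 64 51 52
f 66 65 68
f 66 68 67
f 68 65 69
f 68 69 67
f 69 65 70
f 69 70 67
f 70 65 71
f 70 71 67
f 71 65 72
f 71 72 67
f 72 65 73
f 72 73 67
f 73 65 74
f 73 74 67
f 74 65 75
f 74 75 67
f 75 65 76
f 75 76 67
f 76 65 77
f 76 77 67
f 77 65 78
f 77 78 67
f 78 65 79
f 78 79 67
f 79 65 80
f 79 80 67
f 80 65 81
f 80 81 67
f 81 65 82
f 81 82 67
f 82 65 66
f 82 66 67



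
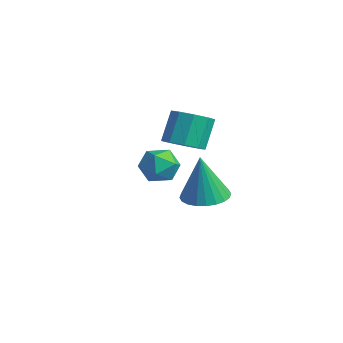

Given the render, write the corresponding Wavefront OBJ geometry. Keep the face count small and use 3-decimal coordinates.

v -2.961 1.047 -1.073
v -2.296 0.729 -0.738
v -2.634 1.314 0.488
v -3.299 1.633 0.153
v -2.182 1.23 -0.945
v -2.52 1.815 0.281
v -2.433 1.645 -1.213
v -2.771 2.23 0.013
v -2.93 1.781 -1.415
v -3.268 2.366 -0.189
v -3.442 1.574 -1.457
v -3.78 2.159 -0.231
v -3.729 1.12 -1.32
v -4.067 1.705 -0.093
v -3.656 0.632 -1.067
v -3.995 1.218 0.159
v -3.258 0.339 -0.817
v -3.597 0.924 0.409
v -2.721 0.377 -0.687
v -3.059 0.962 0.539
v 1.11 -1.325 0.107
v 1.494 -1.849 -0.303
v 0.486 -2.231 0.683
v 0.87 -2.755 0.273
v 1.236 -2.343 0.807
v 1.621 -1.783 0.451
v 0.359 -2.297 -0.071
v 0.744 -1.737 -0.427
v 1.029 -2.45 -0.413
v 1.571 -2.478 0.13
v 0.409 -1.602 0.25
v 0.951 -1.63 0.793
v -1.616 1.184 -3.042
v -1.037 0.502 -3.144
v -1.564 0.936 -1.098
v -0.817 0.775 -3.115
v -0.719 1.11 -3.075
v -0.758 1.456 -3.03
v -0.927 1.761 -2.986
v -1.201 1.978 -2.951
v -1.538 2.074 -2.93
v -1.887 2.035 -2.926
v -2.194 1.866 -2.939
v -2.414 1.593 -2.968
v -2.512 1.259 -3.009
v -2.474 0.912 -3.054
v -2.305 0.608 -3.097
v -2.031 0.391 -3.132
v -1.694 0.294 -3.153
v -1.345 0.334 -3.158
f 2 1 5
f 2 5 3
f 3 5 6
f 3 6 4
f 5 1 7
f 5 7 6
f 6 7 8
f 6 8 4
f 7 1 9
f 7 9 8
f 8 9 10
f 8 10 4
f 9 1 11
f 9 11 10
f 10 11 12
f 10 12 4
f 11 1 13
f 11 13 12
f 12 13 14
f 12 14 4
f 13 1 15
f 13 15 14
f 14 15 16
f 14 16 4
f 15 1 17
f 15 17 16
f 16 17 18
f 16 18 4
f 17 1 19
f 17 19 18
f 18 19 20
f 18 20 4
f 19 1 2
f 19 2 20
f 20 2 3
f 20 3 4
f 21 32 26
f 21 26 22
f 21 22 28
f 21 28 31
f 21 31 32
f 22 26 30
f 26 32 25
f 32 31 23
f 31 28 27
f 28 22 29
f 24 30 25
f 24 25 23
f 24 23 27
f 24 27 29
f 24 29 30
f 25 30 26
f 23 25 32
f 27 23 31
f 29 27 28
f 30 29 22
f 34 33 36
f 34 36 35
f 36 33 37
f 36 37 35
f 37 33 38
f 37 38 35
f 38 33 39
f 38 39 35
f 39 33 40
f 39 40 35
f 40 33 41
f 40 41 35
f 41 33 42
f 41 42 35
f 42 33 43
f 42 43 35
f 43 33 44
f 43 44 35
f 44 33 45
f 44 45 35
f 45 33 46
f 45 46 35
f 46 33 47
f 46 47 35
f 47 33 48
f 47 48 35
f 48 33 49
f 48 49 35
f 49 33 50
f 49 50 35
f 50 33 34
f 50 34 35



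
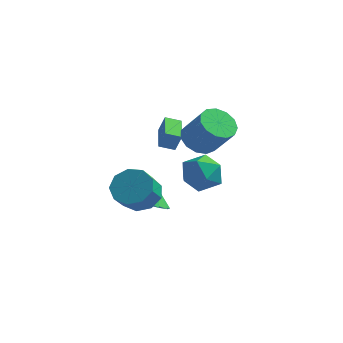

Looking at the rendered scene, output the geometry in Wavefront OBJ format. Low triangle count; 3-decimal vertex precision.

v -1.775 4.391 -2.295
v -0.574 4.442 -2.162
v -1.726 2.458 -1.998
v -0.525 2.509 -1.865
v -1.247 2.997 -1.027
v -1.277 4.192 -1.211
v -1.023 2.708 -2.949
v -1.053 3.903 -3.133
v -0.109 3.402 -2.567
v -0.248 3.58 -1.379
v -2.052 3.32 -2.781
v -2.191 3.498 -1.593
v -2.255 -0.407 -2.281
v -1.713 0.312 -2.782
v -2.105 0.107 -1.379
v -2.266 0.488 -2.79
v -2.815 0.38 -2.637
v -3.187 0.022 -2.372
v -3.262 -0.472 -2.077
v -3.018 -0.946 -1.847
v -2.532 -1.249 -1.756
v -1.957 -1.284 -1.831
v -1.477 -1.042 -2.049
v -1.244 -0.597 -2.341
v -1.332 -0.093 -2.614
v -2.887 2.141 0.103
v -2.547 2.17 1.054
v -3.559 3.68 0.297
v -3.218 3.709 1.247
v -2.162 2.491 -0.167
v -1.821 2.52 0.783
v -2.833 4.03 0.026
v -2.493 4.059 0.977
v -0.941 2.497 0.854
v -0.128 2.482 0.238
v 1.013 2.169 1.749
v 0.201 2.183 2.366
v -0.197 3.028 0.402
v 0.945 2.715 1.914
v -0.501 3.406 0.711
v 0.64 3.093 2.222
v -0.945 3.495 1.064
v 0.196 3.181 2.576
v -1.388 3.267 1.351
v -0.247 2.953 2.863
v -1.689 2.794 1.481
v -0.547 2.481 2.992
v -1.752 2.227 1.411
v -0.61 1.914 2.923
v -1.557 1.746 1.164
v -0.416 1.433 2.676
v -1.167 1.503 0.819
v -0.026 1.189 2.331
v -0.705 1.575 0.485
v 0.436 1.262 1.997
v -0.318 1.94 0.269
v 0.824 1.627 1.78
v -2.124 -1.676 -0.849
v -1.347 -2.208 -1.357
v -1.359 -3.197 -0.338
v -2.136 -2.664 0.169
v -1.056 -1.728 -0.887
v -1.068 -2.717 0.132
v -1.264 -1.223 -0.4
v -1.277 -2.212 0.619
v -1.875 -0.93 -0.123
v -1.888 -1.919 0.896
v -2.602 -0.986 -0.186
v -2.615 -1.975 0.833
v -3.105 -1.364 -0.559
v -3.118 -2.353 0.46
v -3.149 -1.888 -1.069
v -3.162 -2.877 -0.05
v -2.713 -2.313 -1.475
v -2.726 -3.302 -0.456
v -2.001 -2.439 -1.589
v -2.014 -3.428 -0.57
f 1 12 6
f 1 6 2
f 1 2 8
f 1 8 11
f 1 11 12
f 2 6 10
f 6 12 5
f 12 11 3
f 11 8 7
f 8 2 9
f 4 10 5
f 4 5 3
f 4 3 7
f 4 7 9
f 4 9 10
f 5 10 6
f 3 5 12
f 7 3 11
f 9 7 8
f 10 9 2
f 14 13 16
f 14 16 15
f 16 13 17
f 16 17 15
f 17 13 18
f 17 18 15
f 18 13 19
f 18 19 15
f 19 13 20
f 19 20 15
f 20 13 21
f 20 21 15
f 21 13 22
f 21 22 15
f 22 13 23
f 22 23 15
f 23 13 24
f 23 24 15
f 24 13 25
f 24 25 15
f 25 13 14
f 25 14 15
f 27 29 26
f 30 27 26
f 26 29 28
f 28 30 26
f 27 33 29
f 31 27 30
f 31 33 27
f 29 33 28
f 32 30 28
f 28 33 32
f 32 31 30
f 33 31 32
f 35 34 38
f 35 38 36
f 36 38 39
f 36 39 37
f 38 34 40
f 38 40 39
f 39 40 41
f 39 41 37
f 40 34 42
f 40 42 41
f 41 42 43
f 41 43 37
f 42 34 44
f 42 44 43
f 43 44 45
f 43 45 37
f 44 34 46
f 44 46 45
f 45 46 47
f 45 47 37
f 46 34 48
f 46 48 47
f 47 48 49
f 47 49 37
f 48 34 50
f 48 50 49
f 49 50 51
f 49 51 37
f 50 34 52
f 50 52 51
f 51 52 53
f 51 53 37
f 52 34 54
f 52 54 53
f 53 54 55
f 53 55 37
f 54 34 56
f 54 56 55
f 55 56 57
f 55 57 37
f 56 34 35
f 56 35 57
f 57 35 36
f 57 36 37
f 59 58 62
f 59 62 60
f 60 62 63
f 60 63 61
f 62 58 64
f 62 64 63
f 63 64 65
f 63 65 61
f 64 58 66
f 64 66 65
f 65 66 67
f 65 67 61
f 66 58 68
f 66 68 67
f 67 68 69
f 67 69 61
f 68 58 70
f 68 70 69
f 69 70 71
f 69 71 61
f 70 58 72
f 70 72 71
f 71 72 73
f 71 73 61
f 72 58 74
f 72 74 73
f 73 74 75
f 73 75 61
f 74 58 76
f 74 76 75
f 75 76 77
f 75 77 61
f 76 58 59
f 76 59 77
f 77 59 60
f 77 60 61



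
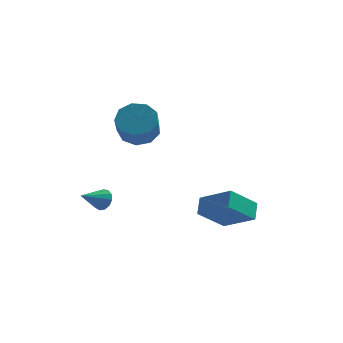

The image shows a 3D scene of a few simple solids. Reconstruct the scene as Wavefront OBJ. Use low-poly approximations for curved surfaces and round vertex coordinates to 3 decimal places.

v -1.636 1.563 0.255
v -0.752 1.955 0.578
v -0.619 0.688 1.749
v -1.504 0.297 1.425
v -1.282 2.232 0.938
v -1.149 0.966 2.109
v -1.977 2.196 0.978
v -1.845 0.93 2.149
v -2.513 1.864 0.679
v -2.381 0.598 1.85
v -2.639 1.391 0.182
v -2.507 0.125 1.353
v -2.295 0.999 -0.281
v -2.163 -0.268 0.889
v -1.643 0.871 -0.494
v -1.511 -0.396 0.677
v -0.988 1.066 -0.356
v -0.856 -0.2 0.814
v -0.636 1.495 0.067
v -0.504 0.228 1.238
v 1.711 -2.442 -3.178
v 1.705 -1.649 -2.537
v 2.789 -1.525 -4.305
v 2.784 -0.731 -3.664
v 3.196 -3.129 -2.316
v 3.191 -2.335 -1.675
v 4.275 -2.211 -3.443
v 4.269 -1.418 -2.802
v -2.502 -2.781 -2.449
v -2.085 -2.872 -2.013
v -3.318 -3.659 -1.851
v -2.284 -2.613 -1.904
v -2.552 -2.408 -1.968
v -2.804 -2.321 -2.185
v -2.96 -2.38 -2.486
v -2.971 -2.566 -2.774
v -2.833 -2.82 -2.96
v -2.589 -3.062 -2.983
v -2.318 -3.214 -2.836
v -2.105 -3.229 -2.567
v -2.018 -3.101 -2.26
f 2 1 5
f 2 5 3
f 3 5 6
f 3 6 4
f 5 1 7
f 5 7 6
f 6 7 8
f 6 8 4
f 7 1 9
f 7 9 8
f 8 9 10
f 8 10 4
f 9 1 11
f 9 11 10
f 10 11 12
f 10 12 4
f 11 1 13
f 11 13 12
f 12 13 14
f 12 14 4
f 13 1 15
f 13 15 14
f 14 15 16
f 14 16 4
f 15 1 17
f 15 17 16
f 16 17 18
f 16 18 4
f 17 1 19
f 17 19 18
f 18 19 20
f 18 20 4
f 19 1 2
f 19 2 20
f 20 2 3
f 20 3 4
f 22 24 21
f 25 22 21
f 21 24 23
f 23 25 21
f 22 28 24
f 26 22 25
f 26 28 22
f 24 28 23
f 27 25 23
f 23 28 27
f 27 26 25
f 28 26 27
f 30 29 32
f 30 32 31
f 32 29 33
f 32 33 31
f 33 29 34
f 33 34 31
f 34 29 35
f 34 35 31
f 35 29 36
f 35 36 31
f 36 29 37
f 36 37 31
f 37 29 38
f 37 38 31
f 38 29 39
f 38 39 31
f 39 29 40
f 39 40 31
f 40 29 41
f 40 41 31
f 41 29 30
f 41 30 31



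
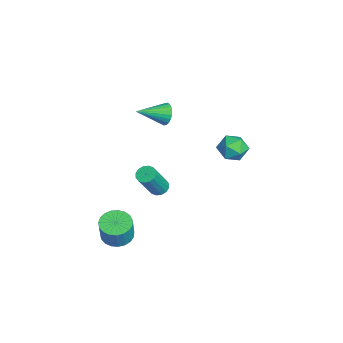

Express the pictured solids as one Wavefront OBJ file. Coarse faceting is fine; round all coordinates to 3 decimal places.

v -3.511 3.983 -1.575
v -2.7 4.359 -1.945
v -2.98 2.541 -1.875
v -2.169 2.917 -2.245
v -2.342 2.981 -1.295
v -2.67 3.871 -1.11
v -3.01 3.029 -2.71
v -3.338 3.919 -2.525
v -2.391 3.769 -2.647
v -1.977 3.739 -1.773
v -3.703 3.161 -2.047
v -3.289 3.131 -1.173
v 0.279 -1.065 -2.136
v 0.746 -0.725 -2.194
v 1.548 -1.516 -0.362
v 1.081 -1.855 -0.304
v 0.55 -0.561 -2.037
v 1.351 -1.352 -0.205
v 0.281 -0.532 -1.906
v 1.083 -1.323 -0.075
v 0.012 -0.645 -1.838
v 0.813 -1.436 -0.006
v -0.186 -0.871 -1.849
v 0.616 -1.662 -0.017
v -0.259 -1.148 -1.937
v 0.543 -1.939 -0.105
v -0.188 -1.404 -2.078
v 0.614 -2.195 -0.246
v 0.009 -1.568 -2.235
v 0.81 -2.359 -0.403
v 0.277 -1.597 -2.365
v 1.079 -2.388 -0.534
v 0.547 -1.484 -2.434
v 1.348 -2.275 -0.602
v 0.744 -1.258 -2.423
v 1.546 -2.049 -0.591
v 0.817 -0.981 -2.335
v 1.619 -1.772 -0.503
v -2.079 -0.373 1.965
v -1.675 -0.526 1.364
v -1.761 -2.007 2.595
v -1.474 -0.418 1.542
v -1.365 -0.304 1.784
v -1.365 -0.2 2.053
v -1.474 -0.122 2.309
v -1.675 -0.083 2.513
v -1.937 -0.088 2.633
v -2.221 -0.136 2.652
v -2.484 -0.22 2.566
v -2.685 -0.328 2.388
v -2.793 -0.442 2.147
v -2.793 -0.546 1.877
v -2.685 -0.624 1.621
v -2.484 -0.663 1.417
v -2.221 -0.658 1.297
v -1.937 -0.61 1.279
v 2.424 -3.559 -3.951
v 3.232 -3.242 -4.188
v 3.685 -3.364 -2.805
v 2.876 -3.681 -2.569
v 3.048 -2.928 -4.1
v 3.5 -3.05 -2.717
v 2.756 -2.723 -3.987
v 3.208 -2.845 -2.604
v 2.407 -2.663 -3.867
v 2.859 -2.785 -2.484
v 2.06 -2.758 -3.762
v 2.513 -2.88 -2.379
v 1.776 -2.991 -3.69
v 2.229 -3.113 -2.307
v 1.605 -3.323 -3.663
v 2.057 -3.444 -2.28
v 1.575 -3.695 -3.686
v 2.027 -3.817 -2.303
v 1.691 -4.044 -3.754
v 2.144 -4.166 -2.372
v 1.935 -4.309 -3.857
v 2.387 -4.431 -2.475
v 2.263 -4.444 -3.977
v 2.715 -4.566 -2.594
v 2.618 -4.427 -4.091
v 3.071 -4.548 -2.709
v 2.941 -4.259 -4.182
v 3.393 -4.381 -2.799
v 3.173 -3.97 -4.233
v 3.626 -4.092 -2.85
v 3.276 -3.611 -4.235
v 3.729 -3.732 -2.852
f 1 12 6
f 1 6 2
f 1 2 8
f 1 8 11
f 1 11 12
f 2 6 10
f 6 12 5
f 12 11 3
f 11 8 7
f 8 2 9
f 4 10 5
f 4 5 3
f 4 3 7
f 4 7 9
f 4 9 10
f 5 10 6
f 3 5 12
f 7 3 11
f 9 7 8
f 10 9 2
f 14 13 17
f 14 17 15
f 15 17 18
f 15 18 16
f 17 13 19
f 17 19 18
f 18 19 20
f 18 20 16
f 19 13 21
f 19 21 20
f 20 21 22
f 20 22 16
f 21 13 23
f 21 23 22
f 22 23 24
f 22 24 16
f 23 13 25
f 23 25 24
f 24 25 26
f 24 26 16
f 25 13 27
f 25 27 26
f 26 27 28
f 26 28 16
f 27 13 29
f 27 29 28
f 28 29 30
f 28 30 16
f 29 13 31
f 29 31 30
f 30 31 32
f 30 32 16
f 31 13 33
f 31 33 32
f 32 33 34
f 32 34 16
f 33 13 35
f 33 35 34
f 34 35 36
f 34 36 16
f 35 13 37
f 35 37 36
f 36 37 38
f 36 38 16
f 37 13 14
f 37 14 38
f 38 14 15
f 38 15 16
f 40 39 42
f 40 42 41
f 42 39 43
f 42 43 41
f 43 39 44
f 43 44 41
f 44 39 45
f 44 45 41
f 45 39 46
f 45 46 41
f 46 39 47
f 46 47 41
f 47 39 48
f 47 48 41
f 48 39 49
f 48 49 41
f 49 39 50
f 49 50 41
f 50 39 51
f 50 51 41
f 51 39 52
f 51 52 41
f 52 39 53
f 52 53 41
f 53 39 54
f 53 54 41
f 54 39 55
f 54 55 41
f 55 39 56
f 55 56 41
f 56 39 40
f 56 40 41
f 58 57 61
f 58 61 59
f 59 61 62
f 59 62 60
f 61 57 63
f 61 63 62
f 62 63 64
f 62 64 60
f 63 57 65
f 63 65 64
f 64 65 66
f 64 66 60
f 65 57 67
f 65 67 66
f 66 67 68
f 66 68 60
f 67 57 69
f 67 69 68
f 68 69 70
f 68 70 60
f 69 57 71
f 69 71 70
f 70 71 72
f 70 72 60
f 71 57 73
f 71 73 72
f 72 73 74
f 72 74 60
f 73 57 75
f 73 75 74
f 74 75 76
f 74 76 60
f 75 57 77
f 75 77 76
f 76 77 78
f 76 78 60
f 77 57 79
f 77 79 78
f 78 79 80
f 78 80 60
f 79 57 81
f 79 81 80
f 80 81 82
f 80 82 60
f 81 57 83
f 81 83 82
f 82 83 84
f 82 84 60
f 83 57 85
f 83 85 84
f 84 85 86
f 84 86 60
f 85 57 87
f 85 87 86
f 86 87 88
f 86 88 60
f 87 57 58
f 87 58 88
f 88 58 59
f 88 59 60



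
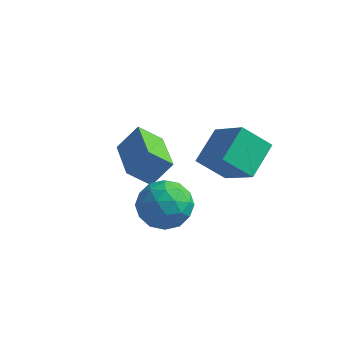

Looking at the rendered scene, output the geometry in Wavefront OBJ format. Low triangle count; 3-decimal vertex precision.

v 1.018 -1.131 1.644
v 2.027 -1.279 1.49
v 0.673 -2.341 0.55
v 1.682 -2.489 0.396
v 1.255 -2.745 1.299
v 1.468 -1.996 1.975
v 1.232 -1.624 0.065
v 1.445 -0.875 0.741
v 2.158 -1.584 0.514
v 2.173 -2.276 1.277
v 0.527 -1.344 0.763
v 0.542 -2.036 1.526
v 1.553 -1.098 1.663
v 1.147 -2.522 0.377
v 0.897 -2.672 0.908
v 1.489 -2.759 0.818
v 1.225 -1.52 1.948
v 1.817 -1.607 1.857
v 1.364 -2.469 1.745
v 0.883 -2.013 0.183
v 1.475 -2.1 0.092
v 1.211 -0.861 1.222
v 1.803 -0.948 1.132
v 1.336 -1.151 0.295
v 2.223 -1.365 0.999
v 2.02 -2.076 0.356
v 1.755 -1.567 0.161
v 1.881 -1.128 0.559
v 2.231 -1.772 1.447
v 2.028 -2.483 0.804
v 1.778 -2.633 1.335
v 1.903 -2.194 1.732
v 2.309 -1.951 0.874
v 0.672 -1.137 1.236
v 0.469 -1.848 0.593
v 0.797 -1.426 0.308
v 0.922 -0.987 0.705
v 0.68 -1.544 1.684
v 0.477 -2.255 1.041
v 0.819 -2.492 1.481
v 0.945 -2.053 1.879
v 0.391 -1.669 1.166
v 0.232 -0.492 0.576
v -0.498 -0.915 1.297
v -0.924 1.084 0.33
v -1.654 0.661 1.051
v 0.794 0.059 1.469
v 0.064 -0.364 2.19
v -0.362 1.635 1.223
v -1.092 1.212 1.944
v 2.879 -0.607 3.01
v 3.007 0.713 3.711
v 1.594 0.098 1.915
v 1.721 1.418 2.616
v 3.819 -0.238 2.144
v 3.946 1.082 2.845
v 2.533 0.467 1.049
v 2.661 1.787 1.75
f 1 38 17
f 38 12 41
f 17 41 6
f 38 41 17
f 1 17 13
f 17 6 18
f 13 18 2
f 17 18 13
f 1 13 22
f 13 2 23
f 22 23 8
f 13 23 22
f 1 22 34
f 22 8 37
f 34 37 11
f 22 37 34
f 1 34 38
f 34 11 42
f 38 42 12
f 34 42 38
f 2 18 29
f 18 6 32
f 29 32 10
f 18 32 29
f 6 41 19
f 41 12 40
f 19 40 5
f 41 40 19
f 12 42 39
f 42 11 35
f 39 35 3
f 42 35 39
f 11 37 36
f 37 8 24
f 36 24 7
f 37 24 36
f 8 23 28
f 23 2 25
f 28 25 9
f 23 25 28
f 4 30 16
f 30 10 31
f 16 31 5
f 30 31 16
f 4 16 14
f 16 5 15
f 14 15 3
f 16 15 14
f 4 14 21
f 14 3 20
f 21 20 7
f 14 20 21
f 4 21 26
f 21 7 27
f 26 27 9
f 21 27 26
f 4 26 30
f 26 9 33
f 30 33 10
f 26 33 30
f 5 31 19
f 31 10 32
f 19 32 6
f 31 32 19
f 3 15 39
f 15 5 40
f 39 40 12
f 15 40 39
f 7 20 36
f 20 3 35
f 36 35 11
f 20 35 36
f 9 27 28
f 27 7 24
f 28 24 8
f 27 24 28
f 10 33 29
f 33 9 25
f 29 25 2
f 33 25 29
f 44 46 43
f 47 44 43
f 43 46 45
f 45 47 43
f 44 50 46
f 48 44 47
f 48 50 44
f 46 50 45
f 49 47 45
f 45 50 49
f 49 48 47
f 50 48 49
f 52 54 51
f 55 52 51
f 51 54 53
f 53 55 51
f 52 58 54
f 56 52 55
f 56 58 52
f 54 58 53
f 57 55 53
f 53 58 57
f 57 56 55
f 58 56 57



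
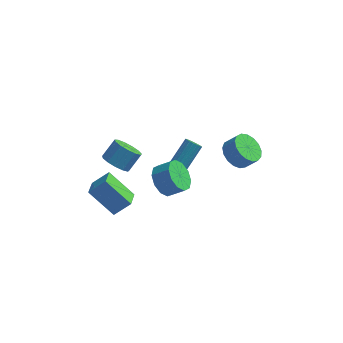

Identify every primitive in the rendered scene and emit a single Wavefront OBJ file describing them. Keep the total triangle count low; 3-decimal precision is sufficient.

v 0.454 -1.656 1.047
v 0.811 -1.499 0.687
v 1.442 -0.348 1.813
v 1.086 -0.504 2.173
v 0.627 -1.357 0.645
v 1.258 -0.206 1.771
v 0.41 -1.274 0.682
v 1.041 -0.123 1.808
v 0.201 -1.267 0.791
v 0.832 -0.115 1.918
v 0.042 -1.336 0.951
v 0.673 -0.185 2.078
v -0.035 -1.469 1.13
v 0.596 -0.318 2.257
v -0.015 -1.639 1.293
v 0.616 -0.488 2.419
v 0.098 -1.812 1.407
v 0.729 -0.661 2.533
v 0.282 -1.954 1.449
v 0.913 -0.803 2.575
v 0.499 -2.037 1.412
v 1.13 -0.886 2.538
v 0.708 -2.045 1.302
v 1.339 -0.893 2.429
v 0.867 -1.975 1.142
v 1.498 -0.824 2.269
v 0.944 -1.842 0.963
v 1.575 -0.691 2.09
v 0.924 -1.672 0.801
v 1.555 -0.521 1.927
v -2.444 -4.789 -0.811
v -3.92 -4.444 0.584
v -2.528 -3.66 -1.179
v -4.004 -3.316 0.217
v -1.556 -4.444 0.043
v -3.032 -4.1 1.439
v -1.64 -3.316 -0.324
v -3.116 -2.971 1.071
v 3.573 -1.291 2.477
v 4.236 -0.889 1.894
v 4.909 -0.886 2.66
v 4.247 -1.289 3.243
v 4.019 -0.525 2.083
v 4.692 -0.522 2.85
v 3.7 -0.336 2.363
v 4.373 -0.334 3.129
v 3.352 -0.366 2.669
v 4.025 -0.364 3.435
v 3.055 -0.609 2.931
v 3.728 -0.606 3.697
v 2.876 -1.007 3.089
v 3.55 -1.005 3.855
v 2.858 -1.471 3.106
v 3.531 -1.469 3.873
v 3.003 -1.893 2.98
v 3.676 -1.891 3.746
v 3.279 -2.178 2.738
v 3.952 -2.175 3.504
v 3.622 -2.259 2.437
v 4.296 -2.257 3.203
v 3.955 -2.119 2.144
v 4.628 -2.117 2.91
v 4.199 -1.789 1.928
v 4.873 -1.787 2.694
v 4.301 -1.345 1.838
v 4.974 -1.343 2.604
v -3.369 -0.52 -0.765
v -2.568 -0.926 -0.916
v -2.011 -0.165 -0.007
v -2.811 0.24 0.145
v -2.591 -0.526 -1.236
v -2.033 0.234 -0.327
v -2.86 -0.125 -1.407
v -2.303 0.636 -0.498
v -3.291 0.151 -1.374
v -2.734 0.912 -0.465
v -3.746 0.214 -1.147
v -3.189 0.975 -0.238
v -4.082 0.043 -0.799
v -3.525 0.804 0.11
v -4.191 -0.306 -0.44
v -3.634 0.455 0.469
v -4.039 -0.723 -0.184
v -3.482 0.038 0.725
v -3.674 -1.076 -0.112
v -3.117 -0.315 0.797
v -3.212 -1.253 -0.248
v -2.655 -0.492 0.662
v -2.8 -1.197 -0.547
v -2.243 -0.436 0.362
v -0.026 -3.331 1.358
v 0.565 -3.588 0.568
v 1.478 -3.526 1.232
v 0.886 -3.269 2.022
v 0.516 -2.96 0.578
v 1.428 -2.898 1.242
v 0.259 -2.473 0.886
v 1.172 -2.411 1.549
v -0.106 -2.314 1.374
v 0.806 -2.253 2.038
v -0.442 -2.543 1.856
v 0.471 -2.482 2.52
v -0.618 -3.074 2.148
v 0.295 -3.012 2.812
v -0.568 -3.702 2.138
v 0.344 -3.64 2.802
v -0.312 -4.189 1.831
v 0.601 -4.127 2.494
v 0.054 -4.347 1.342
v 0.966 -4.286 2.006
v 0.389 -4.118 0.86
v 1.302 -4.057 1.524
f 2 1 5
f 2 5 3
f 3 5 6
f 3 6 4
f 5 1 7
f 5 7 6
f 6 7 8
f 6 8 4
f 7 1 9
f 7 9 8
f 8 9 10
f 8 10 4
f 9 1 11
f 9 11 10
f 10 11 12
f 10 12 4
f 11 1 13
f 11 13 12
f 12 13 14
f 12 14 4
f 13 1 15
f 13 15 14
f 14 15 16
f 14 16 4
f 15 1 17
f 15 17 16
f 16 17 18
f 16 18 4
f 17 1 19
f 17 19 18
f 18 19 20
f 18 20 4
f 19 1 21
f 19 21 20
f 20 21 22
f 20 22 4
f 21 1 23
f 21 23 22
f 22 23 24
f 22 24 4
f 23 1 25
f 23 25 24
f 24 25 26
f 24 26 4
f 25 1 27
f 25 27 26
f 26 27 28
f 26 28 4
f 27 1 29
f 27 29 28
f 28 29 30
f 28 30 4
f 29 1 2
f 29 2 30
f 30 2 3
f 30 3 4
f 32 34 31
f 35 32 31
f 31 34 33
f 33 35 31
f 32 38 34
f 36 32 35
f 36 38 32
f 34 38 33
f 37 35 33
f 33 38 37
f 37 36 35
f 38 36 37
f 40 39 43
f 40 43 41
f 41 43 44
f 41 44 42
f 43 39 45
f 43 45 44
f 44 45 46
f 44 46 42
f 45 39 47
f 45 47 46
f 46 47 48
f 46 48 42
f 47 39 49
f 47 49 48
f 48 49 50
f 48 50 42
f 49 39 51
f 49 51 50
f 50 51 52
f 50 52 42
f 51 39 53
f 51 53 52
f 52 53 54
f 52 54 42
f 53 39 55
f 53 55 54
f 54 55 56
f 54 56 42
f 55 39 57
f 55 57 56
f 56 57 58
f 56 58 42
f 57 39 59
f 57 59 58
f 58 59 60
f 58 60 42
f 59 39 61
f 59 61 60
f 60 61 62
f 60 62 42
f 61 39 63
f 61 63 62
f 62 63 64
f 62 64 42
f 63 39 65
f 63 65 64
f 64 65 66
f 64 66 42
f 65 39 40
f 65 40 66
f 66 40 41
f 66 41 42
f 68 67 71
f 68 71 69
f 69 71 72
f 69 72 70
f 71 67 73
f 71 73 72
f 72 73 74
f 72 74 70
f 73 67 75
f 73 75 74
f 74 75 76
f 74 76 70
f 75 67 77
f 75 77 76
f 76 77 78
f 76 78 70
f 77 67 79
f 77 79 78
f 78 79 80
f 78 80 70
f 79 67 81
f 79 81 80
f 80 81 82
f 80 82 70
f 81 67 83
f 81 83 82
f 82 83 84
f 82 84 70
f 83 67 85
f 83 85 84
f 84 85 86
f 84 86 70
f 85 67 87
f 85 87 86
f 86 87 88
f 86 88 70
f 87 67 89
f 87 89 88
f 88 89 90
f 88 90 70
f 89 67 68
f 89 68 90
f 90 68 69
f 90 69 70
f 92 91 95
f 92 95 93
f 93 95 96
f 93 96 94
f 95 91 97
f 95 97 96
f 96 97 98
f 96 98 94
f 97 91 99
f 97 99 98
f 98 99 100
f 98 100 94
f 99 91 101
f 99 101 100
f 100 101 102
f 100 102 94
f 101 91 103
f 101 103 102
f 102 103 104
f 102 104 94
f 103 91 105
f 103 105 104
f 104 105 106
f 104 106 94
f 105 91 107
f 105 107 106
f 106 107 108
f 106 108 94
f 107 91 109
f 107 109 108
f 108 109 110
f 108 110 94
f 109 91 111
f 109 111 110
f 110 111 112
f 110 112 94
f 111 91 92
f 111 92 112
f 112 92 93
f 112 93 94



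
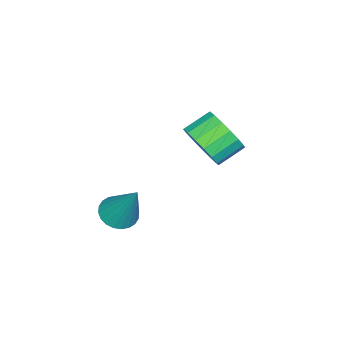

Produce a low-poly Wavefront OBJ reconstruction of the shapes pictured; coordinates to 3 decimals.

v -2.444 -0.385 -2.181
v -1.8 0.082 -1.644
v -2.652 0.633 -1.102
v -3.296 0.165 -1.639
v -1.857 0.355 -2.009
v -2.709 0.905 -1.467
v -2.048 0.457 -2.414
v -2.9 1.008 -1.872
v -2.33 0.367 -2.766
v -3.182 0.918 -2.224
v -2.638 0.105 -2.983
v -3.49 0.655 -2.442
v -2.901 -0.27 -3.017
v -3.753 0.28 -2.475
v -3.06 -0.671 -2.859
v -3.912 -0.121 -2.317
v -3.078 -1.007 -2.546
v -3.93 -0.456 -2.004
v -2.95 -1.2 -2.149
v -3.802 -0.65 -1.607
v -2.707 -1.207 -1.76
v -3.559 -0.656 -1.218
v -2.403 -1.025 -1.467
v -3.255 -0.475 -0.925
v -2.109 -0.697 -1.337
v -2.961 -0.146 -0.795
v -1.891 -0.297 -1.401
v -2.743 0.253 -0.859
v 0.976 -1.604 -3.61
v 1.475 -1.219 -3.937
v 1.384 -0.636 -1.85
v 1.251 -1.059 -3.973
v 0.986 -0.983 -3.954
v 0.719 -1.001 -3.882
v 0.491 -1.111 -3.769
v 0.337 -1.296 -3.632
v 0.281 -1.528 -3.491
v 0.33 -1.771 -3.369
v 0.478 -1.989 -3.283
v 0.702 -2.149 -3.247
v 0.967 -2.225 -3.266
v 1.234 -2.207 -3.338
v 1.462 -2.097 -3.451
v 1.616 -1.912 -3.589
v 1.672 -1.68 -3.729
v 1.623 -1.437 -3.852
f 2 1 5
f 2 5 3
f 3 5 6
f 3 6 4
f 5 1 7
f 5 7 6
f 6 7 8
f 6 8 4
f 7 1 9
f 7 9 8
f 8 9 10
f 8 10 4
f 9 1 11
f 9 11 10
f 10 11 12
f 10 12 4
f 11 1 13
f 11 13 12
f 12 13 14
f 12 14 4
f 13 1 15
f 13 15 14
f 14 15 16
f 14 16 4
f 15 1 17
f 15 17 16
f 16 17 18
f 16 18 4
f 17 1 19
f 17 19 18
f 18 19 20
f 18 20 4
f 19 1 21
f 19 21 20
f 20 21 22
f 20 22 4
f 21 1 23
f 21 23 22
f 22 23 24
f 22 24 4
f 23 1 25
f 23 25 24
f 24 25 26
f 24 26 4
f 25 1 27
f 25 27 26
f 26 27 28
f 26 28 4
f 27 1 2
f 27 2 28
f 28 2 3
f 28 3 4
f 30 29 32
f 30 32 31
f 32 29 33
f 32 33 31
f 33 29 34
f 33 34 31
f 34 29 35
f 34 35 31
f 35 29 36
f 35 36 31
f 36 29 37
f 36 37 31
f 37 29 38
f 37 38 31
f 38 29 39
f 38 39 31
f 39 29 40
f 39 40 31
f 40 29 41
f 40 41 31
f 41 29 42
f 41 42 31
f 42 29 43
f 42 43 31
f 43 29 44
f 43 44 31
f 44 29 45
f 44 45 31
f 45 29 46
f 45 46 31
f 46 29 30
f 46 30 31



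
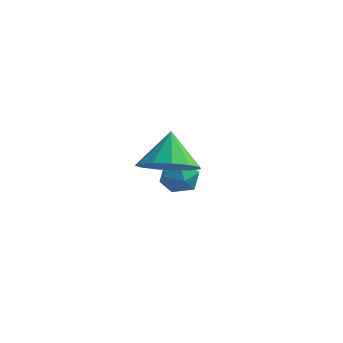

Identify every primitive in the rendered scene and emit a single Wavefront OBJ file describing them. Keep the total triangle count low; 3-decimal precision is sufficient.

v -2.852 1.268 -3.071
v -2.133 1.51 -3.189
v -2.427 0.13 -2.811
v -1.708 0.372 -2.929
v -2.102 0.622 -2.32
v -2.365 1.326 -2.48
v -2.195 0.314 -3.52
v -2.458 1.018 -3.68
v -1.727 0.92 -3.466
v -1.67 1.111 -2.725
v -2.89 0.529 -3.275
v -2.833 0.72 -2.534
v 0.27 -2.878 -0.936
v 0.915 -3.525 -0.482
v -0.07 -2.322 0.336
v 1.219 -3.053 -0.606
v 1.222 -2.526 -0.835
v 0.923 -2.111 -1.097
v 0.417 -1.939 -1.307
v -0.136 -2.065 -1.4
v -0.56 -2.45 -1.345
v -0.721 -2.97 -1.161
v -0.566 -3.461 -0.906
v -0.146 -3.767 -0.66
v 0.406 -3.791 -0.502
f 1 12 6
f 1 6 2
f 1 2 8
f 1 8 11
f 1 11 12
f 2 6 10
f 6 12 5
f 12 11 3
f 11 8 7
f 8 2 9
f 4 10 5
f 4 5 3
f 4 3 7
f 4 7 9
f 4 9 10
f 5 10 6
f 3 5 12
f 7 3 11
f 9 7 8
f 10 9 2
f 14 13 16
f 14 16 15
f 16 13 17
f 16 17 15
f 17 13 18
f 17 18 15
f 18 13 19
f 18 19 15
f 19 13 20
f 19 20 15
f 20 13 21
f 20 21 15
f 21 13 22
f 21 22 15
f 22 13 23
f 22 23 15
f 23 13 24
f 23 24 15
f 24 13 25
f 24 25 15
f 25 13 14
f 25 14 15



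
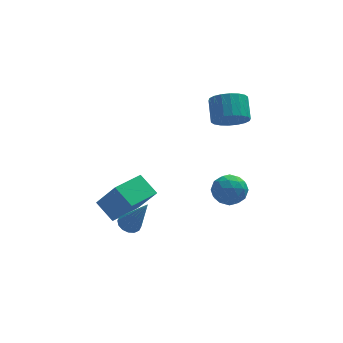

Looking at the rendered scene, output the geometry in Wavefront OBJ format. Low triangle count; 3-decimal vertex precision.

v -1.539 -0.54 -2.092
v -1.111 -0.865 -2.401
v -0.741 -1.3 -0.188
v -0.975 -0.58 -2.345
v -0.99 -0.284 -2.221
v -1.152 -0.057 -2.062
v -1.418 0.04 -1.911
v -1.717 -0.018 -1.809
v -1.968 -0.216 -1.783
v -2.104 -0.501 -1.839
v -2.089 -0.797 -1.963
v -1.927 -1.023 -2.122
v -1.661 -1.121 -2.273
v -1.362 -1.063 -2.375
v 3.766 2.18 2.914
v 4.181 1.639 3.603
v 4.23 2.739 4.436
v 3.814 3.28 3.746
v 4.52 1.791 3.383
v 4.569 2.89 4.216
v 4.709 2.02 3.07
v 4.758 3.119 3.903
v 4.712 2.28 2.726
v 4.761 3.38 3.559
v 4.527 2.521 2.419
v 4.576 3.621 3.252
v 4.191 2.694 2.21
v 4.24 3.794 3.043
v 3.771 2.766 2.14
v 3.82 3.865 2.973
v 3.35 2.721 2.224
v 3.399 3.821 3.057
v 3.011 2.57 2.444
v 3.06 3.669 3.277
v 2.822 2.341 2.757
v 2.871 3.44 3.59
v 2.819 2.08 3.101
v 2.868 3.18 3.934
v 3.004 1.839 3.408
v 3.053 2.939 4.241
v 3.34 1.666 3.617
v 3.389 2.766 4.45
v 3.76 1.595 3.687
v 3.809 2.694 4.52
v -2.844 2.364 -2.639
v -1.981 1.586 -1.011
v -1.443 3.625 -2.78
v -0.58 2.846 -1.152
v -2.14 1.494 -3.428
v -1.277 0.715 -1.8
v -0.739 2.754 -3.569
v 0.124 1.976 -1.941
v 3.491 0.274 -0.383
v 4.121 -0.286 0.046
v 2.439 -0.834 -0.286
v 3.069 -1.394 0.143
v 2.732 -0.632 0.59
v 3.382 0.053 0.531
v 3.178 -1.173 -0.771
v 3.828 -0.488 -0.83
v 3.927 -1.181 -0.193
v 3.652 -0.846 0.648
v 2.908 -0.274 -0.888
v 2.633 0.061 -0.047
v 3.898 0.092 -0.177
v 2.662 -1.212 -0.063
v 2.464 -0.763 0.2
v 2.834 -1.093 0.452
v 3.464 0.291 0.108
v 3.834 -0.038 0.36
v 3.018 -0.242 0.68
v 2.726 -1.082 -0.6
v 3.096 -1.411 -0.348
v 3.726 -0.027 -0.692
v 4.096 -0.357 -0.44
v 3.542 -0.878 -0.92
v 4.155 -0.764 -0.065
v 3.537 -1.415 -0.008
v 3.6 -1.285 -0.545
v 3.983 -0.883 -0.581
v 3.993 -0.567 0.429
v 3.375 -1.219 0.486
v 3.177 -0.77 0.749
v 3.559 -0.368 0.714
v 3.879 -1.093 0.288
v 3.185 0.099 -0.726
v 2.567 -0.553 -0.669
v 3.001 -0.752 -0.954
v 3.383 -0.35 -0.989
v 3.023 0.295 -0.232
v 2.405 -0.356 -0.175
v 2.577 -0.237 0.341
v 2.96 0.165 0.305
v 2.681 -0.027 -0.528
f 2 1 4
f 2 4 3
f 4 1 5
f 4 5 3
f 5 1 6
f 5 6 3
f 6 1 7
f 6 7 3
f 7 1 8
f 7 8 3
f 8 1 9
f 8 9 3
f 9 1 10
f 9 10 3
f 10 1 11
f 10 11 3
f 11 1 12
f 11 12 3
f 12 1 13
f 12 13 3
f 13 1 14
f 13 14 3
f 14 1 2
f 14 2 3
f 16 15 19
f 16 19 17
f 17 19 20
f 17 20 18
f 19 15 21
f 19 21 20
f 20 21 22
f 20 22 18
f 21 15 23
f 21 23 22
f 22 23 24
f 22 24 18
f 23 15 25
f 23 25 24
f 24 25 26
f 24 26 18
f 25 15 27
f 25 27 26
f 26 27 28
f 26 28 18
f 27 15 29
f 27 29 28
f 28 29 30
f 28 30 18
f 29 15 31
f 29 31 30
f 30 31 32
f 30 32 18
f 31 15 33
f 31 33 32
f 32 33 34
f 32 34 18
f 33 15 35
f 33 35 34
f 34 35 36
f 34 36 18
f 35 15 37
f 35 37 36
f 36 37 38
f 36 38 18
f 37 15 39
f 37 39 38
f 38 39 40
f 38 40 18
f 39 15 41
f 39 41 40
f 40 41 42
f 40 42 18
f 41 15 43
f 41 43 42
f 42 43 44
f 42 44 18
f 43 15 16
f 43 16 44
f 44 16 17
f 44 17 18
f 46 48 45
f 49 46 45
f 45 48 47
f 47 49 45
f 46 52 48
f 50 46 49
f 50 52 46
f 48 52 47
f 51 49 47
f 47 52 51
f 51 50 49
f 52 50 51
f 53 90 69
f 90 64 93
f 69 93 58
f 90 93 69
f 53 69 65
f 69 58 70
f 65 70 54
f 69 70 65
f 53 65 74
f 65 54 75
f 74 75 60
f 65 75 74
f 53 74 86
f 74 60 89
f 86 89 63
f 74 89 86
f 53 86 90
f 86 63 94
f 90 94 64
f 86 94 90
f 54 70 81
f 70 58 84
f 81 84 62
f 70 84 81
f 58 93 71
f 93 64 92
f 71 92 57
f 93 92 71
f 64 94 91
f 94 63 87
f 91 87 55
f 94 87 91
f 63 89 88
f 89 60 76
f 88 76 59
f 89 76 88
f 60 75 80
f 75 54 77
f 80 77 61
f 75 77 80
f 56 82 68
f 82 62 83
f 68 83 57
f 82 83 68
f 56 68 66
f 68 57 67
f 66 67 55
f 68 67 66
f 56 66 73
f 66 55 72
f 73 72 59
f 66 72 73
f 56 73 78
f 73 59 79
f 78 79 61
f 73 79 78
f 56 78 82
f 78 61 85
f 82 85 62
f 78 85 82
f 57 83 71
f 83 62 84
f 71 84 58
f 83 84 71
f 55 67 91
f 67 57 92
f 91 92 64
f 67 92 91
f 59 72 88
f 72 55 87
f 88 87 63
f 72 87 88
f 61 79 80
f 79 59 76
f 80 76 60
f 79 76 80
f 62 85 81
f 85 61 77
f 81 77 54
f 85 77 81

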